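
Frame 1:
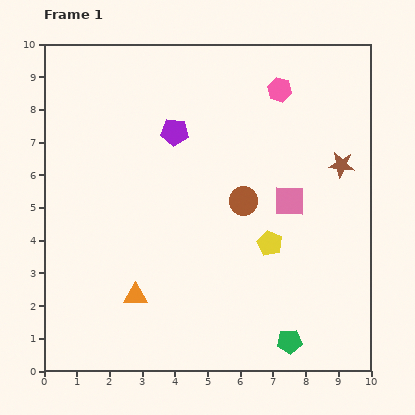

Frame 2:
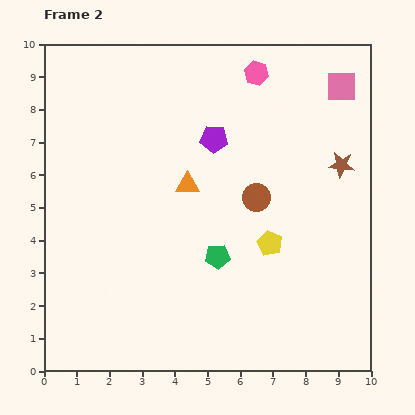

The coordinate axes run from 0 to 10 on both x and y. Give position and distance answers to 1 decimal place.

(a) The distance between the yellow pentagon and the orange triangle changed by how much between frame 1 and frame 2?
-1.3

Distance in frame 1: 4.4. Distance in frame 2: 3.1.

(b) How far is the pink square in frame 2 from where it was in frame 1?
3.8

The pink square moved from (7.5, 5.2) to (9.1, 8.7), a distance of √(1.6² + 3.5²) ≈ 3.8.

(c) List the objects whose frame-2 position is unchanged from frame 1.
the brown star, the yellow pentagon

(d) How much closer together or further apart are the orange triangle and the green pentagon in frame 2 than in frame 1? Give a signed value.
-2.5

Distance in frame 1: 4.9. Distance in frame 2: 2.4.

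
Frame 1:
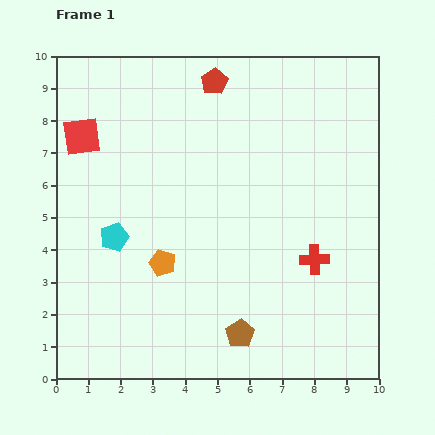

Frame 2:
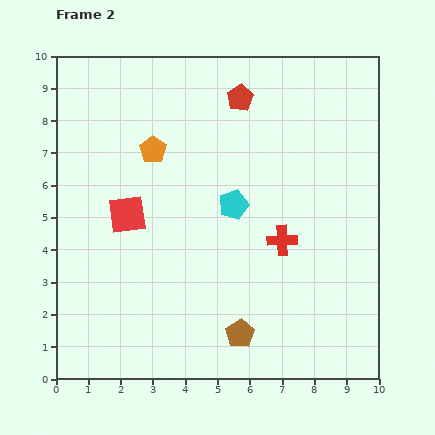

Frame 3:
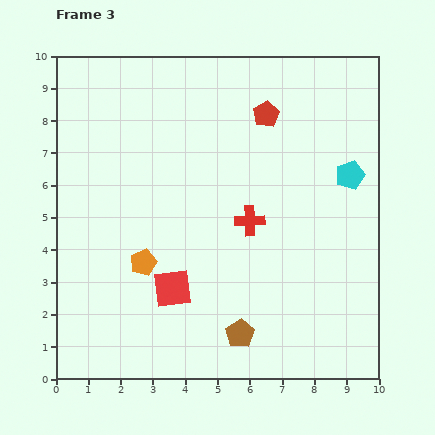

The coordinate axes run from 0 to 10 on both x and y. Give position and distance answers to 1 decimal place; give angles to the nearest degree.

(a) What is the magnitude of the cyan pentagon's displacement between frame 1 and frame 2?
3.8

The cyan pentagon moved from (1.8, 4.4) to (5.5, 5.4), a distance of √(3.7² + 1.0²) ≈ 3.8.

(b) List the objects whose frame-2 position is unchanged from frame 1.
the brown pentagon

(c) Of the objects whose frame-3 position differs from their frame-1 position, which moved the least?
the orange pentagon

(moved 0.6)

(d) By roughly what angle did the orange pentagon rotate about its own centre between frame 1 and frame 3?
30° clockwise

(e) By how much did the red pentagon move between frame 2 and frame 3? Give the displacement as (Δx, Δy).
(0.8, -0.5)

The red pentagon was at (5.7, 8.7) in frame 2 and (6.5, 8.2) in frame 3.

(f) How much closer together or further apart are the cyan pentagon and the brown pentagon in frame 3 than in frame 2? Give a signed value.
+2.0

Distance in frame 2: 4.0. Distance in frame 3: 6.0.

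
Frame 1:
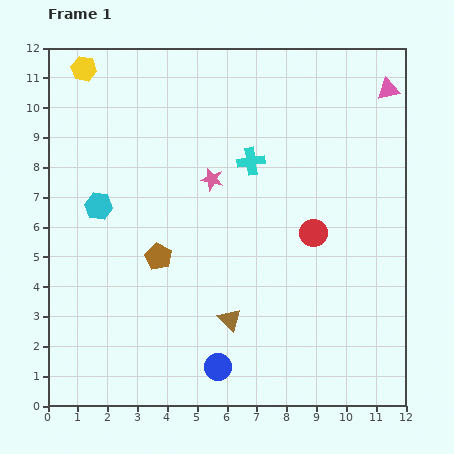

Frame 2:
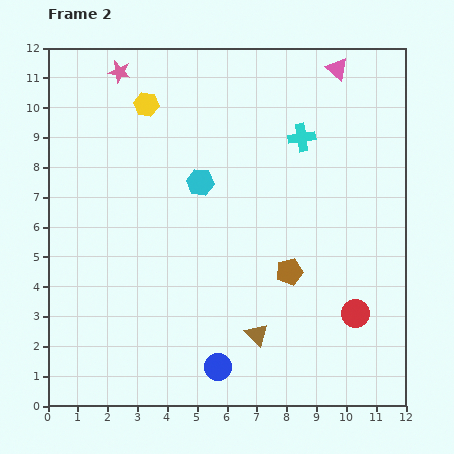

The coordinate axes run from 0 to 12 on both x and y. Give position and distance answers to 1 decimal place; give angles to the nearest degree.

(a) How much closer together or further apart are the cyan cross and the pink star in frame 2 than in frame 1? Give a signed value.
+5.1

Distance in frame 1: 1.4. Distance in frame 2: 6.5.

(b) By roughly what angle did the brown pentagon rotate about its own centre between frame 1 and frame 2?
30° clockwise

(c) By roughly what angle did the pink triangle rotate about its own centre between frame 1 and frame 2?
51° clockwise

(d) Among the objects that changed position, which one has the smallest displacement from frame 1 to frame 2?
the brown triangle

(moved 1.0)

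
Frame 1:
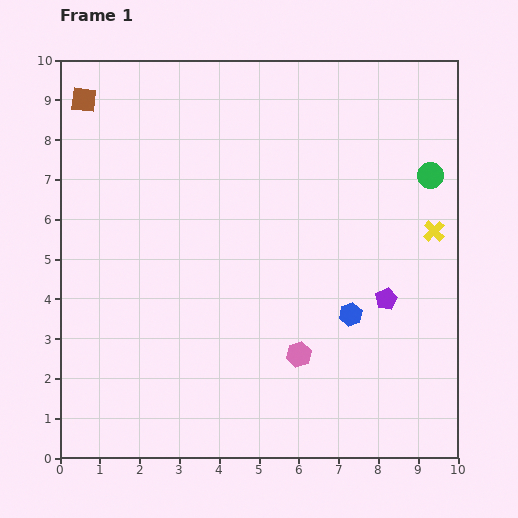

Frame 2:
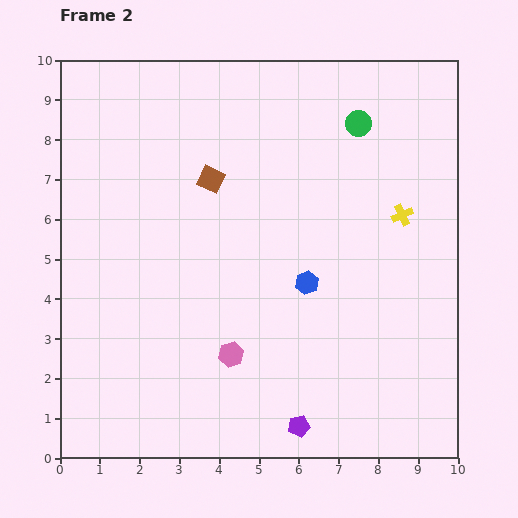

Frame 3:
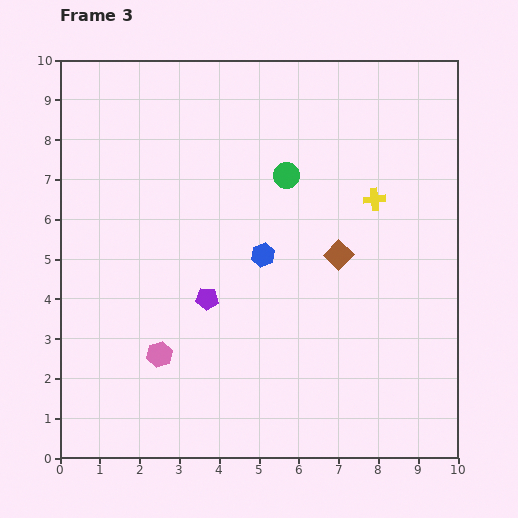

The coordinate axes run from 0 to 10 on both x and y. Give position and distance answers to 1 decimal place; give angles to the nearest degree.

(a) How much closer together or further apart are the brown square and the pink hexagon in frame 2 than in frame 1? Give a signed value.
-4.0

Distance in frame 1: 8.4. Distance in frame 2: 4.4.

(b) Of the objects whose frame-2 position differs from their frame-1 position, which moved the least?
the yellow cross

(moved 0.9)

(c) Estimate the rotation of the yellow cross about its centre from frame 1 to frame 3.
38° clockwise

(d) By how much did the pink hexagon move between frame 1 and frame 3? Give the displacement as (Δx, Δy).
(-3.5, 0.0)

The pink hexagon was at (6.0, 2.6) in frame 1 and (2.5, 2.6) in frame 3.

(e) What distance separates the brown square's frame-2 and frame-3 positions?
3.7

The brown square moved from (3.8, 7.0) to (7.0, 5.1), a distance of √(3.2² + 1.9²) ≈ 3.7.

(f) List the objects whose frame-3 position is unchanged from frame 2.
none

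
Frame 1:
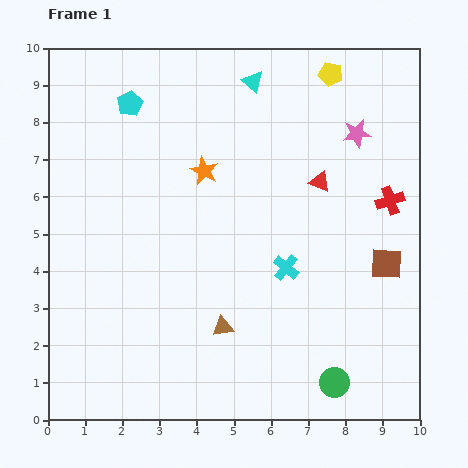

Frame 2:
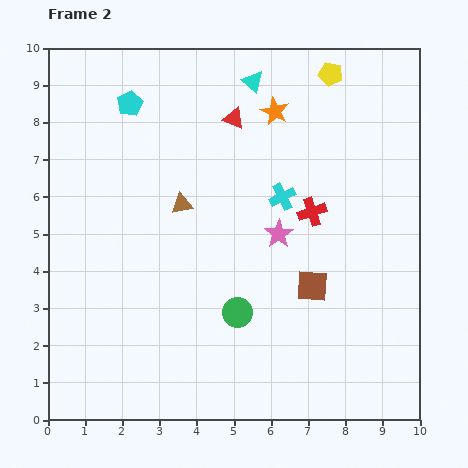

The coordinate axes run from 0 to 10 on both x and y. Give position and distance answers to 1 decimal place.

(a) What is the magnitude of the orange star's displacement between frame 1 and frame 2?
2.5

The orange star moved from (4.2, 6.7) to (6.1, 8.3), a distance of √(1.9² + 1.6²) ≈ 2.5.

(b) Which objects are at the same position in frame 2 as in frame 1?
the cyan triangle, the cyan pentagon, the yellow pentagon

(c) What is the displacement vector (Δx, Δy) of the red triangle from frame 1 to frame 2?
(-2.3, 1.7)

The red triangle was at (7.3, 6.4) in frame 1 and (5.0, 8.1) in frame 2.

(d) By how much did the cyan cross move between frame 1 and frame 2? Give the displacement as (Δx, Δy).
(-0.1, 1.9)

The cyan cross was at (6.4, 4.1) in frame 1 and (6.3, 6.0) in frame 2.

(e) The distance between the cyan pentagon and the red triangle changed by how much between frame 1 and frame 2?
-2.7

Distance in frame 1: 5.5. Distance in frame 2: 2.8.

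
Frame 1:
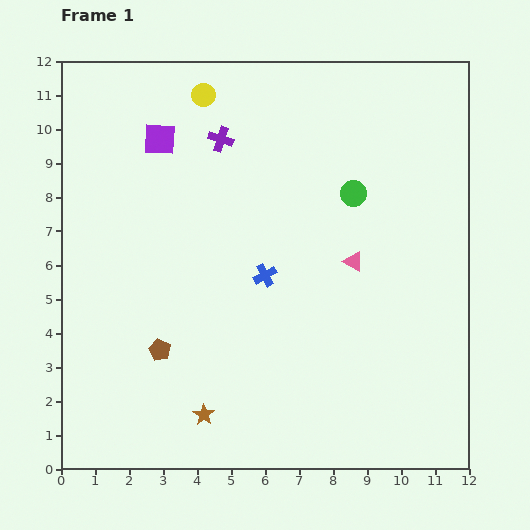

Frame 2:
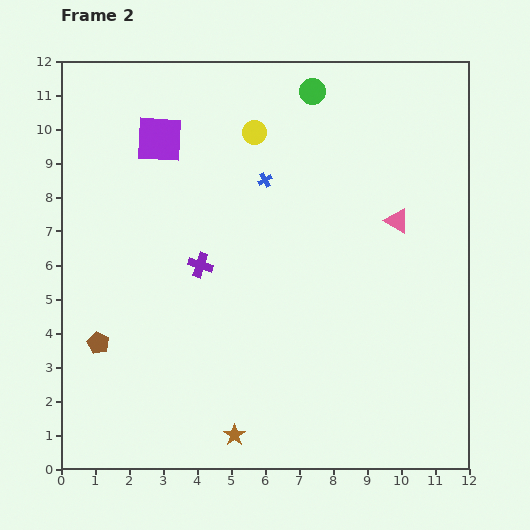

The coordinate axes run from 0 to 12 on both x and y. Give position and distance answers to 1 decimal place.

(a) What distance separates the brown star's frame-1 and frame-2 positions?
1.1

The brown star moved from (4.2, 1.6) to (5.1, 1.0), a distance of √(0.9² + 0.6²) ≈ 1.1.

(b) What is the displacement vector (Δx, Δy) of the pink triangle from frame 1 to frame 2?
(1.3, 1.2)

The pink triangle was at (8.6, 6.1) in frame 1 and (9.9, 7.3) in frame 2.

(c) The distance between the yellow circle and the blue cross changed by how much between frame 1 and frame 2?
-4.2

Distance in frame 1: 5.6. Distance in frame 2: 1.4.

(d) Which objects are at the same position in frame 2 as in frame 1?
the purple square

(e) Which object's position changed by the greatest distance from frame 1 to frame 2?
the purple cross

(moved 3.7; next 3.2)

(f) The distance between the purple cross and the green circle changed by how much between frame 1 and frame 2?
+1.9

Distance in frame 1: 4.2. Distance in frame 2: 6.1.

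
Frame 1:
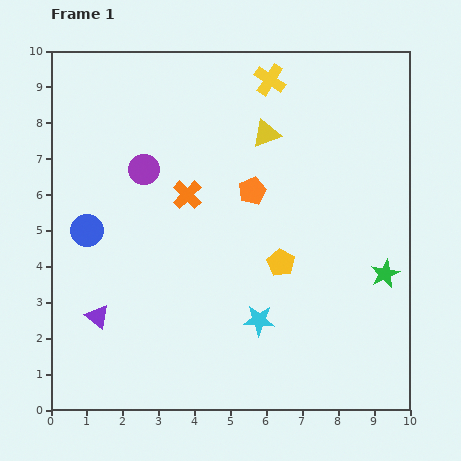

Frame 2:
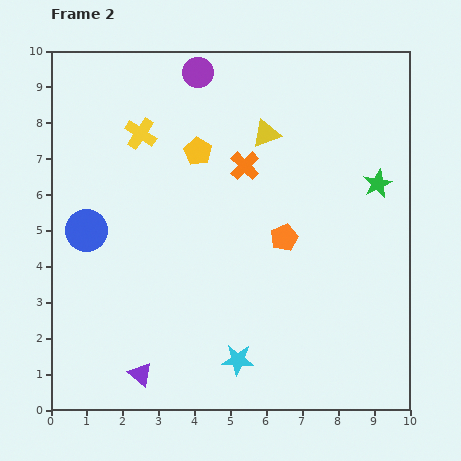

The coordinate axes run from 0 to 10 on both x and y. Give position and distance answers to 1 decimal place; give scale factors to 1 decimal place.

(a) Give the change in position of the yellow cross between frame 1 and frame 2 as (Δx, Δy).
(-3.6, -1.5)

The yellow cross was at (6.1, 9.2) in frame 1 and (2.5, 7.7) in frame 2.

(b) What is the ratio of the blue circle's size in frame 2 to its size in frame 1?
1.3×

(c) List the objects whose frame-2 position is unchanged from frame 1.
the yellow triangle, the blue circle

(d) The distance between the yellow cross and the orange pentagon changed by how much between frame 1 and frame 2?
+1.8

Distance in frame 1: 3.1. Distance in frame 2: 4.9.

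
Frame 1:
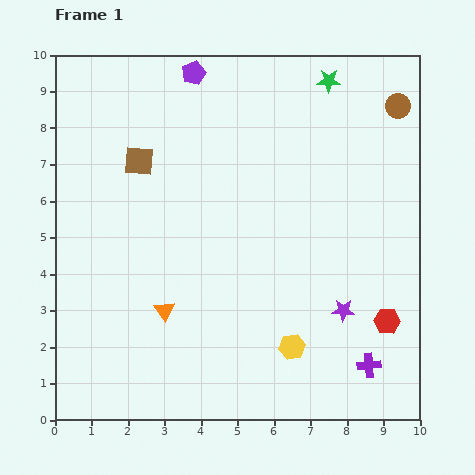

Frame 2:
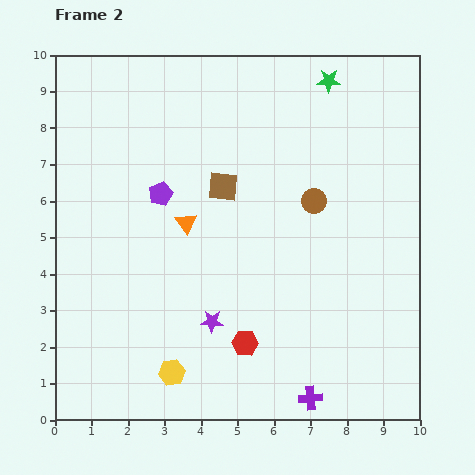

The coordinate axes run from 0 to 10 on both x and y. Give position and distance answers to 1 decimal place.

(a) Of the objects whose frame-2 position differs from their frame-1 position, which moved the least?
the purple cross

(moved 1.8)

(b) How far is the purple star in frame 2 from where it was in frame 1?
3.6

The purple star moved from (7.9, 3.0) to (4.3, 2.7), a distance of √(3.6² + 0.3²) ≈ 3.6.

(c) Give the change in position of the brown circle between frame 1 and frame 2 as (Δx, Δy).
(-2.3, -2.6)

The brown circle was at (9.4, 8.6) in frame 1 and (7.1, 6.0) in frame 2.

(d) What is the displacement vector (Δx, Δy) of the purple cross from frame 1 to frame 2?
(-1.6, -0.9)

The purple cross was at (8.6, 1.5) in frame 1 and (7.0, 0.6) in frame 2.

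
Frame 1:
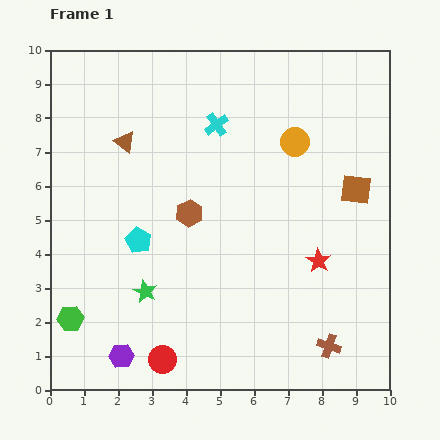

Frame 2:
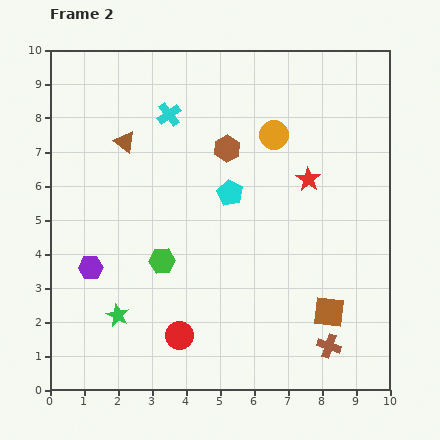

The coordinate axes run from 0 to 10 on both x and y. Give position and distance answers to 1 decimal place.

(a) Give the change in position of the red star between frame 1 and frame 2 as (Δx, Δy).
(-0.3, 2.4)

The red star was at (7.9, 3.8) in frame 1 and (7.6, 6.2) in frame 2.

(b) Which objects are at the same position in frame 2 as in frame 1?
the brown triangle, the brown cross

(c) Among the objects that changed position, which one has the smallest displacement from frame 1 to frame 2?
the orange circle

(moved 0.6)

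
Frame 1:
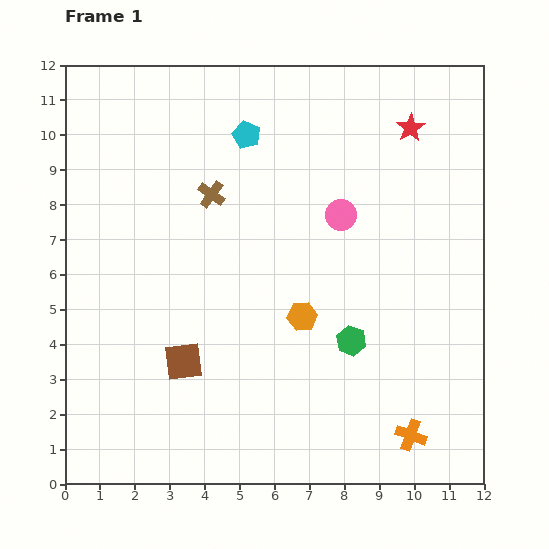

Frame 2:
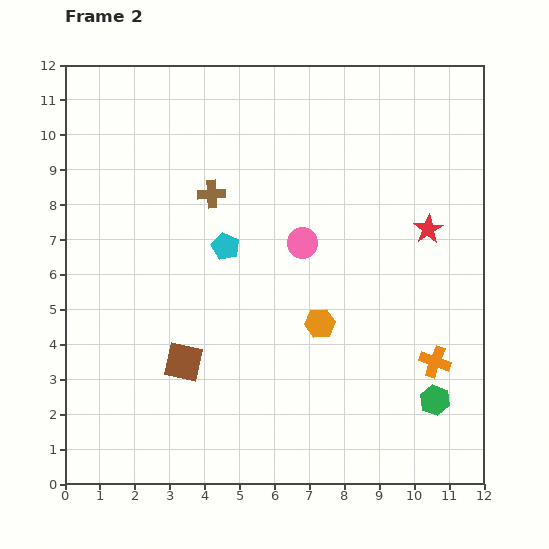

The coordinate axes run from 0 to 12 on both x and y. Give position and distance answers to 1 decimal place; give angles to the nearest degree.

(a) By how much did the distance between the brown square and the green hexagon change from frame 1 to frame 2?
+2.5

Distance in frame 1: 4.8. Distance in frame 2: 7.3.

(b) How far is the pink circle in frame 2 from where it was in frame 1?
1.4

The pink circle moved from (7.9, 7.7) to (6.8, 6.9), a distance of √(1.1² + 0.8²) ≈ 1.4.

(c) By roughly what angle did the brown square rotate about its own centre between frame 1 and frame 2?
20° clockwise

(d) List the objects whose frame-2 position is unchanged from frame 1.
the brown cross, the brown square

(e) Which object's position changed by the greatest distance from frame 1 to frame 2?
the cyan pentagon

(moved 3.3; next 2.9)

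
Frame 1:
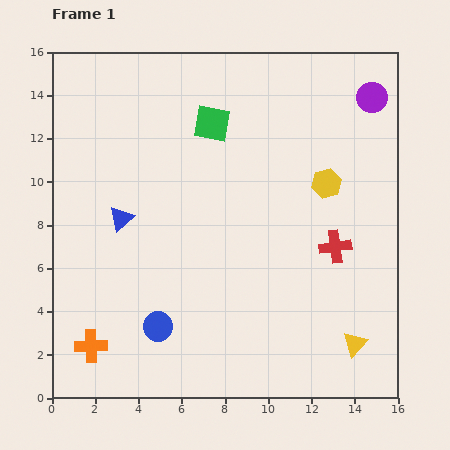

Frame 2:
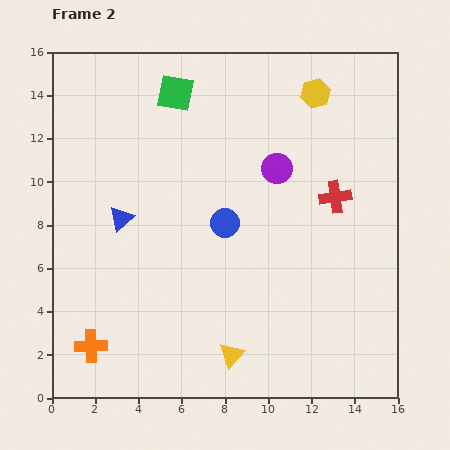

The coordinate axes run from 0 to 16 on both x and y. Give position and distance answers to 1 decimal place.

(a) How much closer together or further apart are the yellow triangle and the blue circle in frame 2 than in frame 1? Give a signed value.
-3.0

Distance in frame 1: 9.1. Distance in frame 2: 6.1.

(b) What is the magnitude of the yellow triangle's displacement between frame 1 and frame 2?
5.7

The yellow triangle moved from (14.0, 2.5) to (8.3, 2.0), a distance of √(5.7² + 0.5²) ≈ 5.7.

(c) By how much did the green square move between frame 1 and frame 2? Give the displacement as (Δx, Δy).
(-1.7, 1.4)

The green square was at (7.4, 12.7) in frame 1 and (5.7, 14.1) in frame 2.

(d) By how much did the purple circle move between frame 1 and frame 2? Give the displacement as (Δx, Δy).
(-4.4, -3.3)

The purple circle was at (14.8, 13.9) in frame 1 and (10.4, 10.6) in frame 2.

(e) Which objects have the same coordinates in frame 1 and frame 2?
the orange cross, the blue triangle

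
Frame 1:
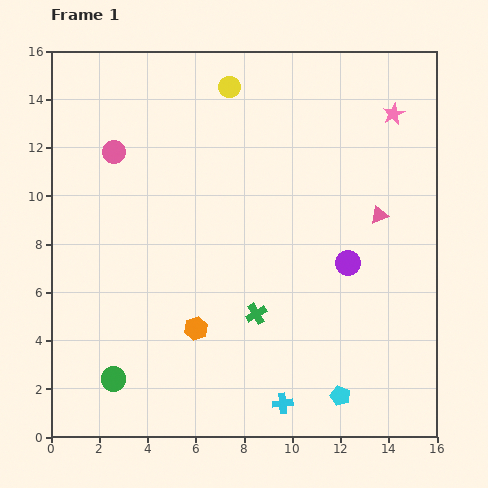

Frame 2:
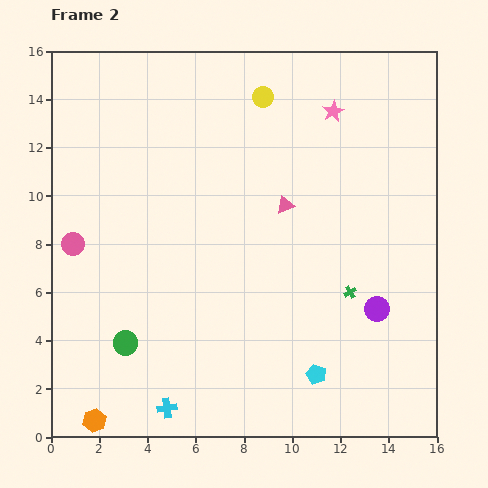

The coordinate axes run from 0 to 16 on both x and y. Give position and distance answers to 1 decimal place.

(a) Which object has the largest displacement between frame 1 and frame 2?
the orange hexagon

(moved 5.7; next 4.8)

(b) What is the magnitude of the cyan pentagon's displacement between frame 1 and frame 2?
1.3

The cyan pentagon moved from (12.0, 1.7) to (11.0, 2.6), a distance of √(1.0² + 0.9²) ≈ 1.3.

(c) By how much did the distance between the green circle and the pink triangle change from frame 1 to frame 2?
-4.2

Distance in frame 1: 12.9. Distance in frame 2: 8.7.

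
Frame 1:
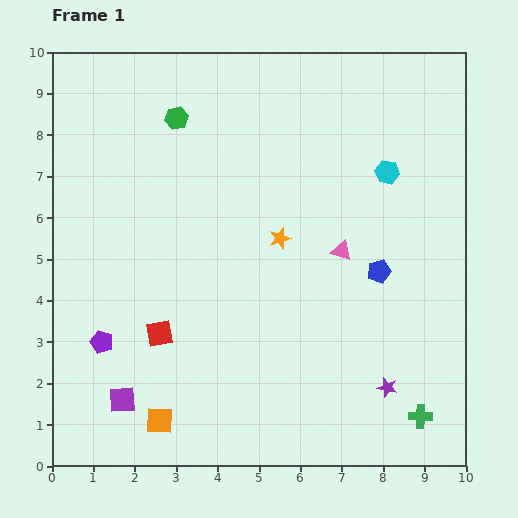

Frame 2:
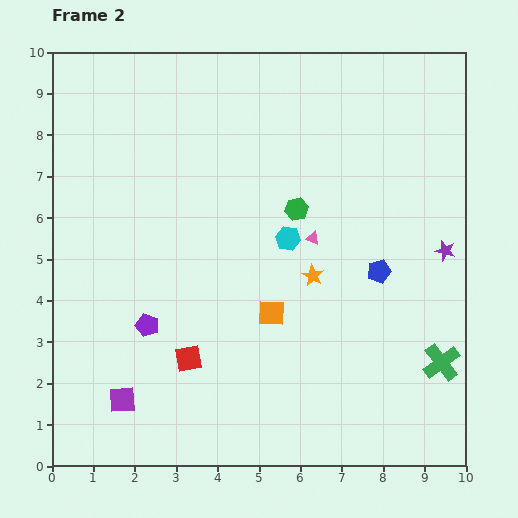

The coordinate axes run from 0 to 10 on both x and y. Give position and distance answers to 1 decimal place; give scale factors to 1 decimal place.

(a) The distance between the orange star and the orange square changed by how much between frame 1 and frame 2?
-4.0

Distance in frame 1: 5.3. Distance in frame 2: 1.3.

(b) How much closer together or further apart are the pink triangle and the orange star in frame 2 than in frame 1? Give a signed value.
-0.6

Distance in frame 1: 1.5. Distance in frame 2: 0.9.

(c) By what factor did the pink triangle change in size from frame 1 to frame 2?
0.6×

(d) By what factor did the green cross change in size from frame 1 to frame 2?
1.6×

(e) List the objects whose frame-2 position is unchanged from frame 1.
the blue pentagon, the purple square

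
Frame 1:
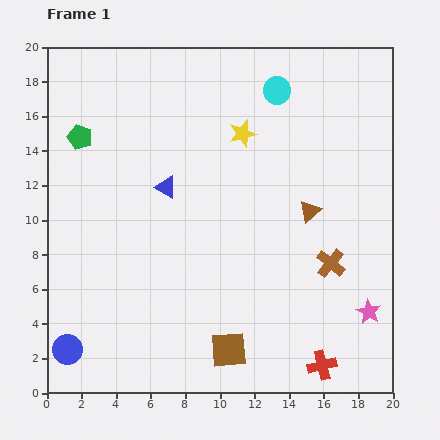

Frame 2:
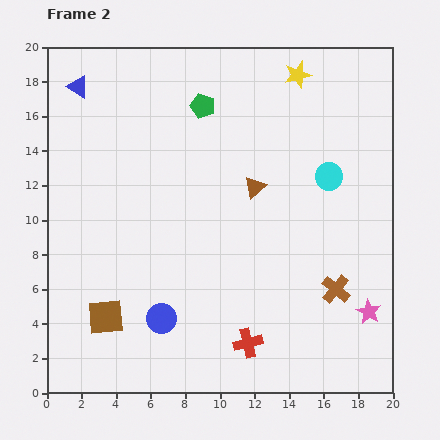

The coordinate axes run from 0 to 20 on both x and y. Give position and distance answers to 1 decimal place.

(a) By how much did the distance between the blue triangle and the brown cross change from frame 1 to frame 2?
+8.4

Distance in frame 1: 10.5. Distance in frame 2: 18.9.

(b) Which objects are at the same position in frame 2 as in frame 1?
the pink star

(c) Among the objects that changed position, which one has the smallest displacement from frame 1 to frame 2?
the brown cross

(moved 1.5)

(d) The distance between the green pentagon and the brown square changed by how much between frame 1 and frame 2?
-1.6

Distance in frame 1: 15.0. Distance in frame 2: 13.4.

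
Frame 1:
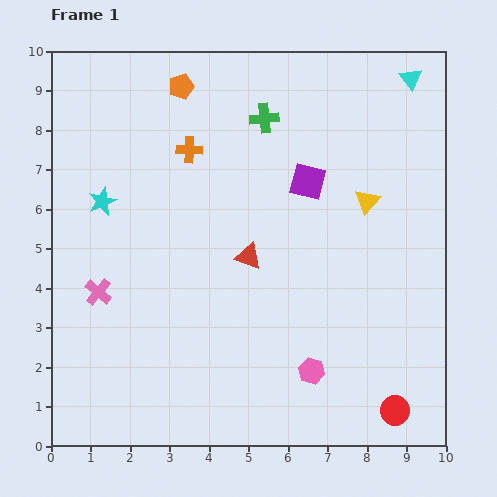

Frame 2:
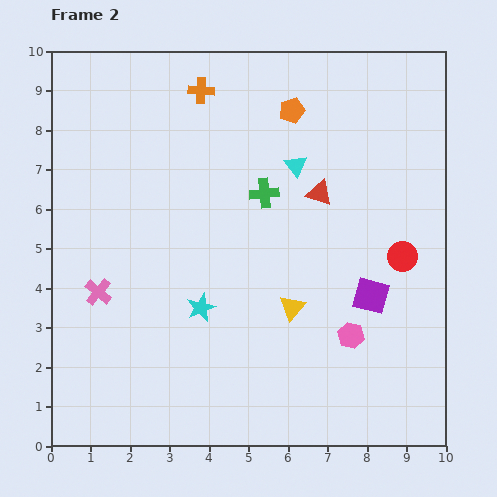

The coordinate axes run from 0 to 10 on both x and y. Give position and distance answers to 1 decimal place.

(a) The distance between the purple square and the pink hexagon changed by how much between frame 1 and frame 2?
-3.7

Distance in frame 1: 4.8. Distance in frame 2: 1.1.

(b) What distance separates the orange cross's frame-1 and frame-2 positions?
1.5

The orange cross moved from (3.5, 7.5) to (3.8, 9.0), a distance of √(0.3² + 1.5²) ≈ 1.5.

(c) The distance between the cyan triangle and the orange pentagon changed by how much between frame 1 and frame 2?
-4.4

Distance in frame 1: 5.8. Distance in frame 2: 1.4.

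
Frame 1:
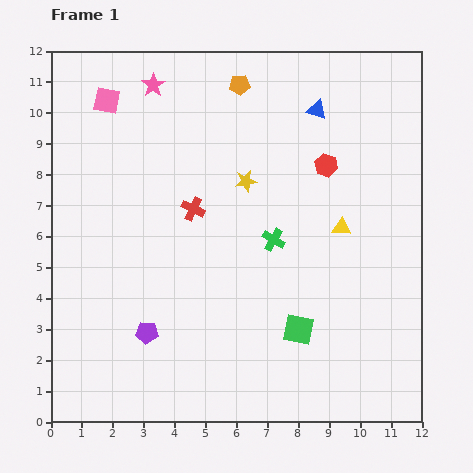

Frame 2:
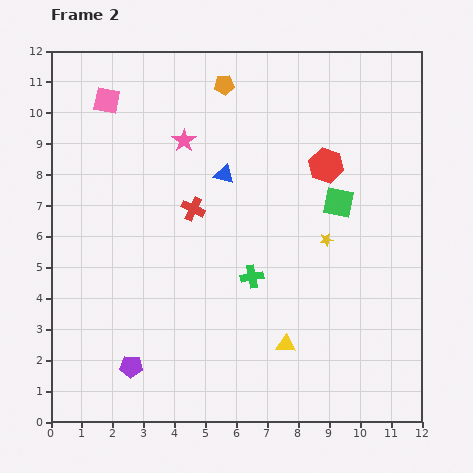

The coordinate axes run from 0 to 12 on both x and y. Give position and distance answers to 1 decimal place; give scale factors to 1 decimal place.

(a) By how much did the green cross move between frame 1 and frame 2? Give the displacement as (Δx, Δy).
(-0.7, -1.2)

The green cross was at (7.2, 5.9) in frame 1 and (6.5, 4.7) in frame 2.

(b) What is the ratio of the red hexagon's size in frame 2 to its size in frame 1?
1.5×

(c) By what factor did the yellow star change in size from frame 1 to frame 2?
0.6×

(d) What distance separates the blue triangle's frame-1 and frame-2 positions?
3.7

The blue triangle moved from (8.6, 10.1) to (5.6, 8.0), a distance of √(3.0² + 2.1²) ≈ 3.7.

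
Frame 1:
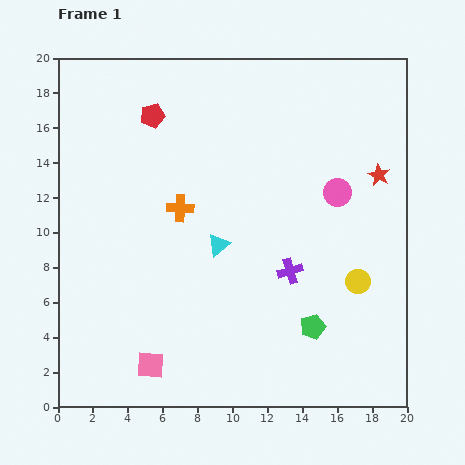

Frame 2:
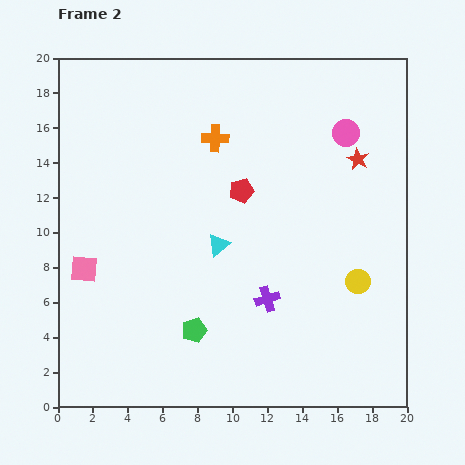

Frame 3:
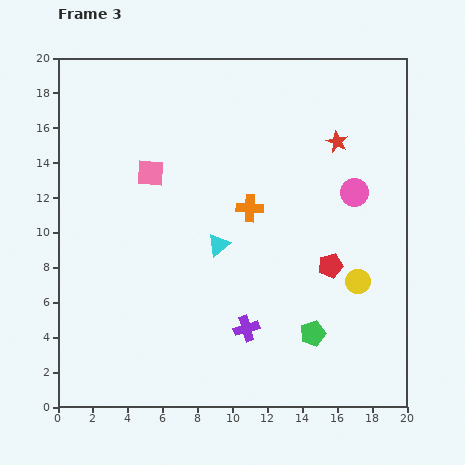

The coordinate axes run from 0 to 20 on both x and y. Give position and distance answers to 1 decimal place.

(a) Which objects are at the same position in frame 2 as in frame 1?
the cyan triangle, the yellow circle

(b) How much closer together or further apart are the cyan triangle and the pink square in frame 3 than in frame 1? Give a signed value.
-2.2

Distance in frame 1: 7.9. Distance in frame 3: 5.7.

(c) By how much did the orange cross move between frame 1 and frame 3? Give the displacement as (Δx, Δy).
(4.0, 0.0)

The orange cross was at (7.0, 11.4) in frame 1 and (11.0, 11.4) in frame 3.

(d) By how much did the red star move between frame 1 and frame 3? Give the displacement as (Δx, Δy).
(-2.4, 1.9)

The red star was at (18.4, 13.3) in frame 1 and (16.0, 15.2) in frame 3.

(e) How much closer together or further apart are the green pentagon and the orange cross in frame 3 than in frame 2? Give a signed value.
-3.1

Distance in frame 2: 11.1. Distance in frame 3: 8.0.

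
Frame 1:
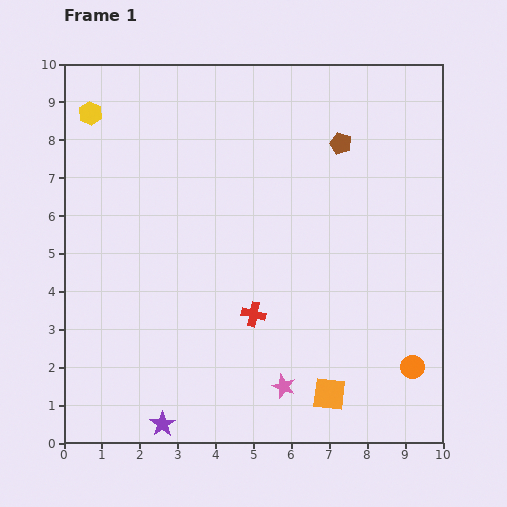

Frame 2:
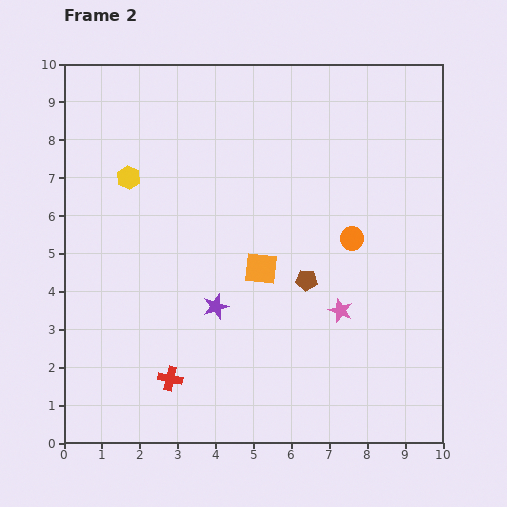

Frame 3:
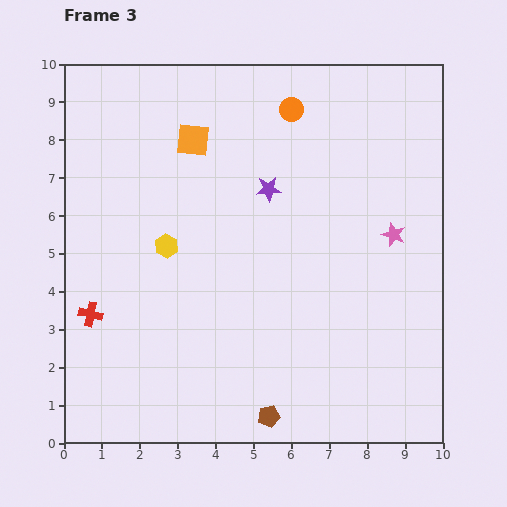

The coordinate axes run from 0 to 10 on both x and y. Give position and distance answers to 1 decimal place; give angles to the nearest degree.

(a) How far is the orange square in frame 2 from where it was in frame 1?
3.8

The orange square moved from (7.0, 1.3) to (5.2, 4.6), a distance of √(1.8² + 3.3²) ≈ 3.8.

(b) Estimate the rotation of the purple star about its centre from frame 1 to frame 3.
31° clockwise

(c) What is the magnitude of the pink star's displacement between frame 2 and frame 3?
2.4

The pink star moved from (7.3, 3.5) to (8.7, 5.5), a distance of √(1.4² + 2.0²) ≈ 2.4.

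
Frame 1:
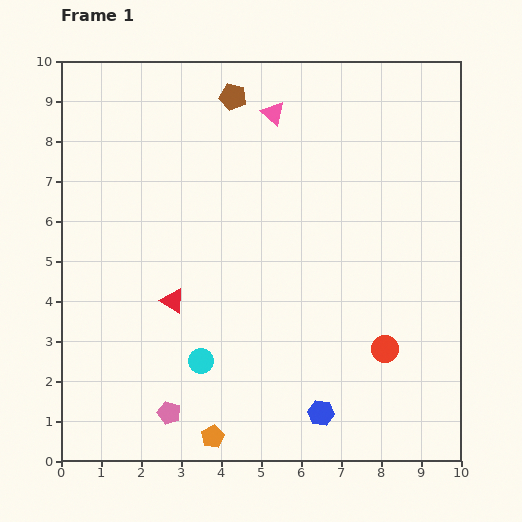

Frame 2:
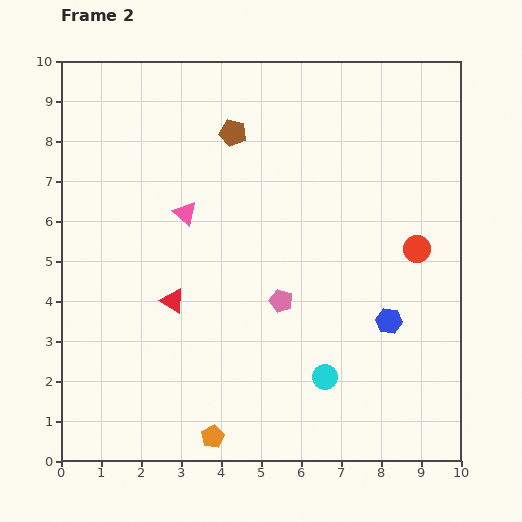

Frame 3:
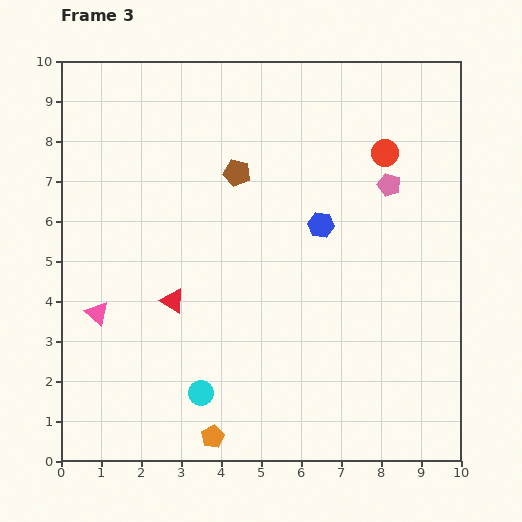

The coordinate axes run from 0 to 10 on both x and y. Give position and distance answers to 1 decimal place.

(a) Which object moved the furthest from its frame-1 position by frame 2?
the pink pentagon

(moved 4.0; next 3.3)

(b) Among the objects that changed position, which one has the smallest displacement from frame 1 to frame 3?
the cyan circle

(moved 0.8)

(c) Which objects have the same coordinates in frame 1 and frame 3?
the red triangle, the orange pentagon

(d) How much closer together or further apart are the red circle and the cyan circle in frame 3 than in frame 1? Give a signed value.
+3.0

Distance in frame 1: 4.6. Distance in frame 3: 7.6.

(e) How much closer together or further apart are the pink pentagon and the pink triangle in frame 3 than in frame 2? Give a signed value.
+4.7

Distance in frame 2: 3.3. Distance in frame 3: 8.0.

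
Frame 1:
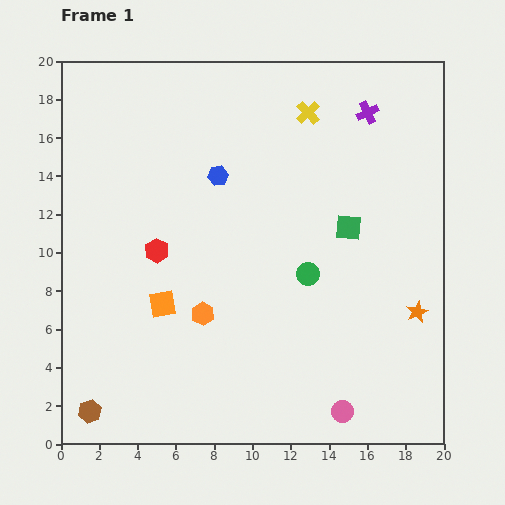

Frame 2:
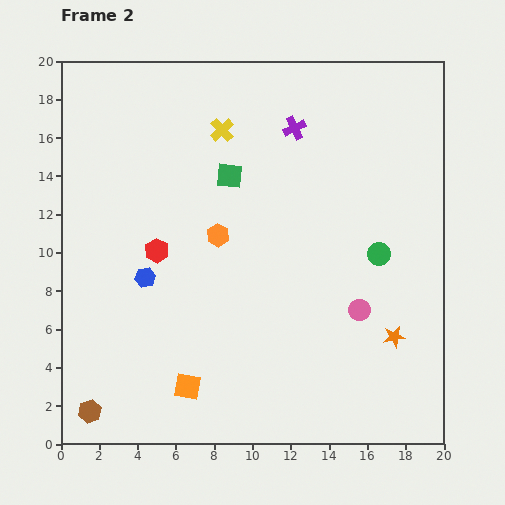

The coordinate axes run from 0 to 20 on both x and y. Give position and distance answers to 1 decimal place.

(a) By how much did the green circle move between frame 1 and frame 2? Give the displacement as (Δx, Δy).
(3.7, 1.0)

The green circle was at (12.9, 8.9) in frame 1 and (16.6, 9.9) in frame 2.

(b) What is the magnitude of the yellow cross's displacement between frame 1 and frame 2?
4.6

The yellow cross moved from (12.9, 17.3) to (8.4, 16.4), a distance of √(4.5² + 0.9²) ≈ 4.6.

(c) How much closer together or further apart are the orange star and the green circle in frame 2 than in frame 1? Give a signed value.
-1.6

Distance in frame 1: 6.0. Distance in frame 2: 4.4.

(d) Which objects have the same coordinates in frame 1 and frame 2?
the red hexagon, the brown hexagon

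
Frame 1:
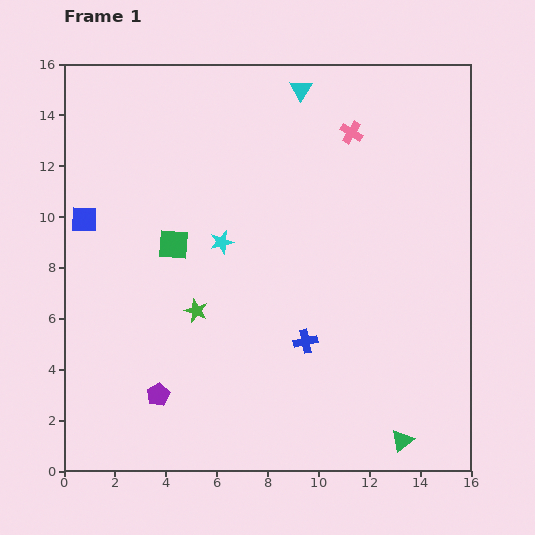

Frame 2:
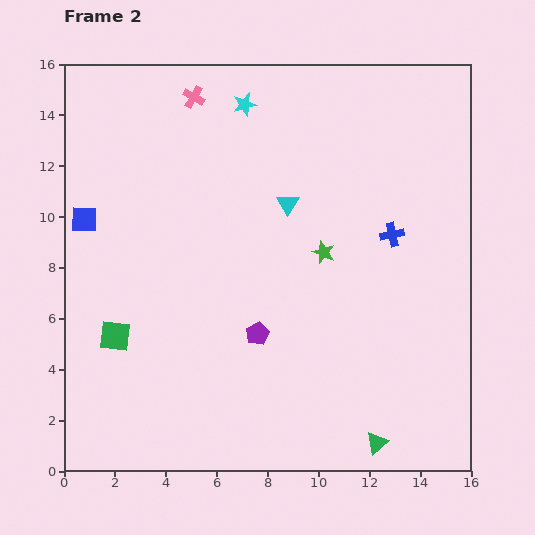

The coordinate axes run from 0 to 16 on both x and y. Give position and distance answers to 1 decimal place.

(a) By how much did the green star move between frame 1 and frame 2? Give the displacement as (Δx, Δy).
(5.0, 2.3)

The green star was at (5.2, 6.3) in frame 1 and (10.2, 8.6) in frame 2.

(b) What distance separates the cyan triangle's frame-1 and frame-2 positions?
4.5

The cyan triangle moved from (9.3, 15.0) to (8.8, 10.5), a distance of √(0.5² + 4.5²) ≈ 4.5.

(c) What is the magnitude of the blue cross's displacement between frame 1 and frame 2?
5.4

The blue cross moved from (9.5, 5.1) to (12.9, 9.3), a distance of √(3.4² + 4.2²) ≈ 5.4.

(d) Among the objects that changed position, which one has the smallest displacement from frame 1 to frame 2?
the green triangle

(moved 1.0)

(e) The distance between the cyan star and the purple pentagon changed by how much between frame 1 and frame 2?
+2.5

Distance in frame 1: 6.5. Distance in frame 2: 9.0.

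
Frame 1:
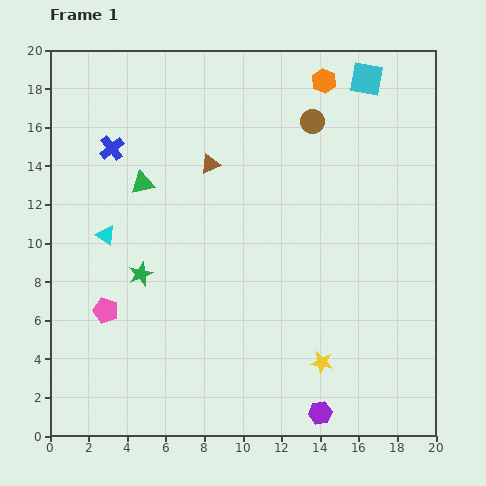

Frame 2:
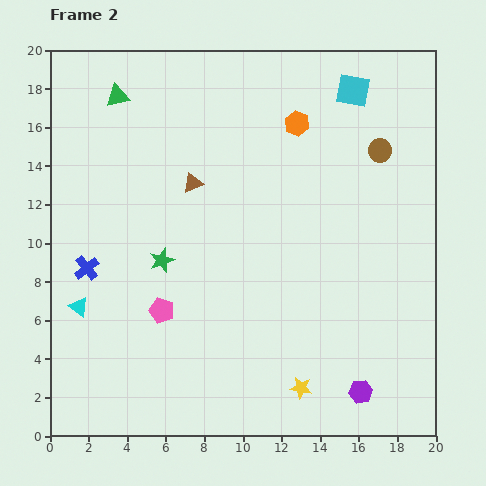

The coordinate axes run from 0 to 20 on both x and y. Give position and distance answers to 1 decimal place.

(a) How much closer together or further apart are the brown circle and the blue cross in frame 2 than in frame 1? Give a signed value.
+5.9

Distance in frame 1: 10.5. Distance in frame 2: 16.4.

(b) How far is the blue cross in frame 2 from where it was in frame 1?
6.3

The blue cross moved from (3.2, 14.9) to (1.9, 8.7), a distance of √(1.3² + 6.2²) ≈ 6.3.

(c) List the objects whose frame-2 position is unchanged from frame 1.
none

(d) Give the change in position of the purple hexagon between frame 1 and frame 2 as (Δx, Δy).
(2.1, 1.1)

The purple hexagon was at (14.0, 1.2) in frame 1 and (16.1, 2.3) in frame 2.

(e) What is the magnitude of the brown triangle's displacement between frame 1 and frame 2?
1.3

The brown triangle moved from (8.3, 14.1) to (7.4, 13.1), a distance of √(0.9² + 1.0²) ≈ 1.3.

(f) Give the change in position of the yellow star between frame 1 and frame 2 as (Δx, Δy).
(-1.1, -1.3)

The yellow star was at (14.1, 3.8) in frame 1 and (13.0, 2.5) in frame 2.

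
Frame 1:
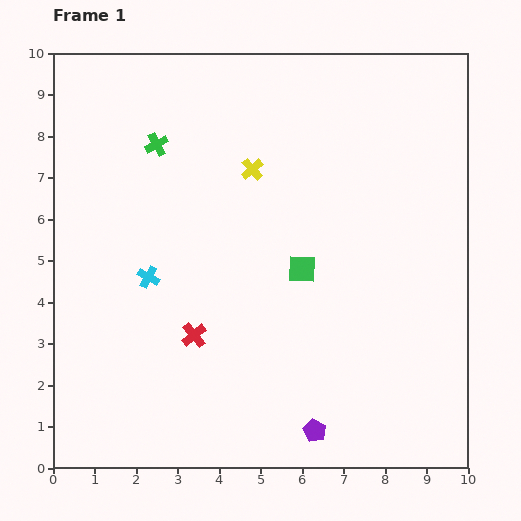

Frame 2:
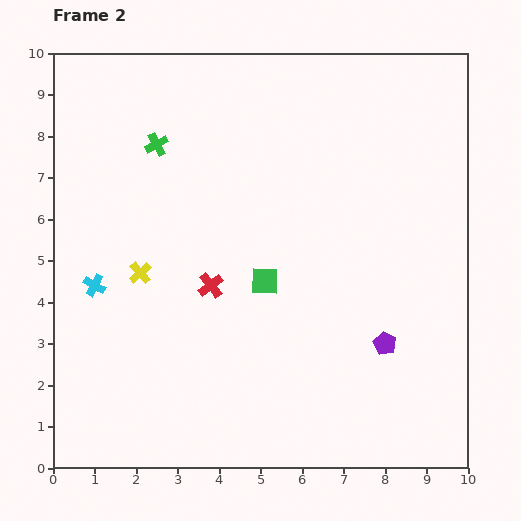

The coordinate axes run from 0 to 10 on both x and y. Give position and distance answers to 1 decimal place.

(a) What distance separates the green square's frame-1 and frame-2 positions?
0.9

The green square moved from (6.0, 4.8) to (5.1, 4.5), a distance of √(0.9² + 0.3²) ≈ 0.9.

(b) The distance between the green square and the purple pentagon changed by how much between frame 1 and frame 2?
-0.6

Distance in frame 1: 3.9. Distance in frame 2: 3.3.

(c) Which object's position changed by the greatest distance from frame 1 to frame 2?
the yellow cross

(moved 3.7; next 2.7)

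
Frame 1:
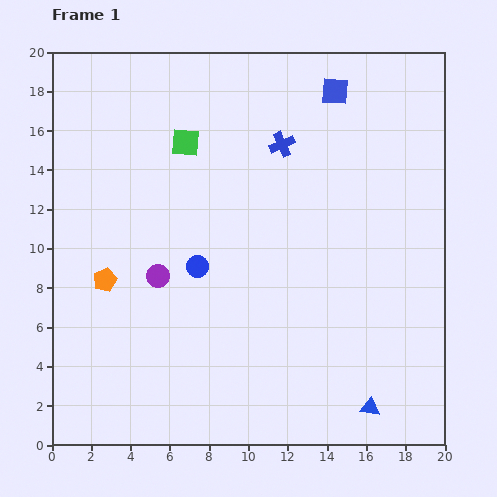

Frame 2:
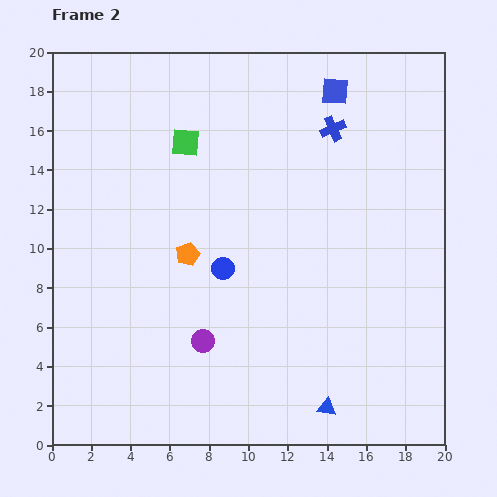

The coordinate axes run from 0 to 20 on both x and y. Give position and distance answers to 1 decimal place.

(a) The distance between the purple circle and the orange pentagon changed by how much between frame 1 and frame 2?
+1.8

Distance in frame 1: 2.7. Distance in frame 2: 4.5.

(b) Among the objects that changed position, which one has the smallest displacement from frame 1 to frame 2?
the blue circle

(moved 1.3)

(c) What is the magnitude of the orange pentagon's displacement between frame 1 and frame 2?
4.4

The orange pentagon moved from (2.7, 8.4) to (6.9, 9.7), a distance of √(4.2² + 1.3²) ≈ 4.4.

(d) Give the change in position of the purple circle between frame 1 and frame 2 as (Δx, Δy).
(2.3, -3.3)

The purple circle was at (5.4, 8.6) in frame 1 and (7.7, 5.3) in frame 2.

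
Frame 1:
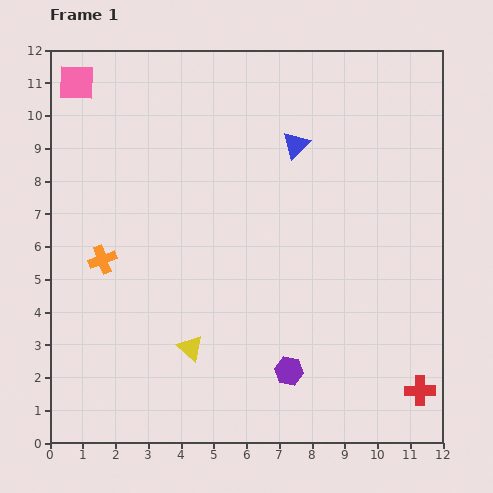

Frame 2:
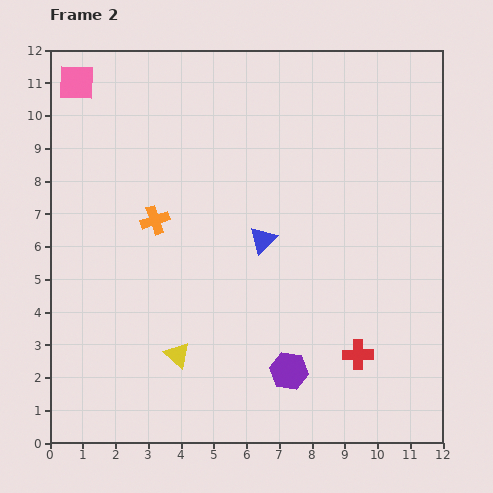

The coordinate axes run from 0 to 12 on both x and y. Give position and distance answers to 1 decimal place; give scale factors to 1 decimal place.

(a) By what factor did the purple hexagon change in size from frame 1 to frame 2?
1.3×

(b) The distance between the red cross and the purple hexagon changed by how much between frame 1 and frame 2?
-1.8

Distance in frame 1: 4.0. Distance in frame 2: 2.2.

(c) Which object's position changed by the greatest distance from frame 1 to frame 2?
the blue triangle

(moved 3.1; next 2.2)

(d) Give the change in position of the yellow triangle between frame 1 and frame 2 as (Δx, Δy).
(-0.4, -0.2)

The yellow triangle was at (4.3, 2.9) in frame 1 and (3.9, 2.7) in frame 2.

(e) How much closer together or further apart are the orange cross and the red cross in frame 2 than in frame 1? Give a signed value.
-3.1

Distance in frame 1: 10.5. Distance in frame 2: 7.4.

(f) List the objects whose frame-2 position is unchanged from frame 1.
the purple hexagon, the pink square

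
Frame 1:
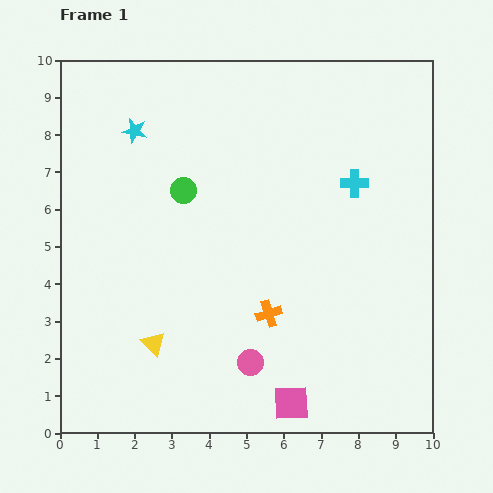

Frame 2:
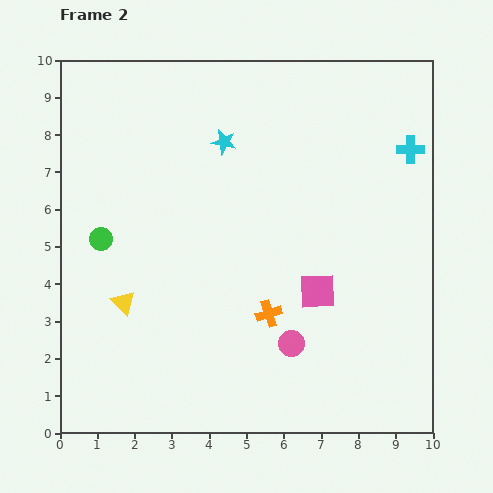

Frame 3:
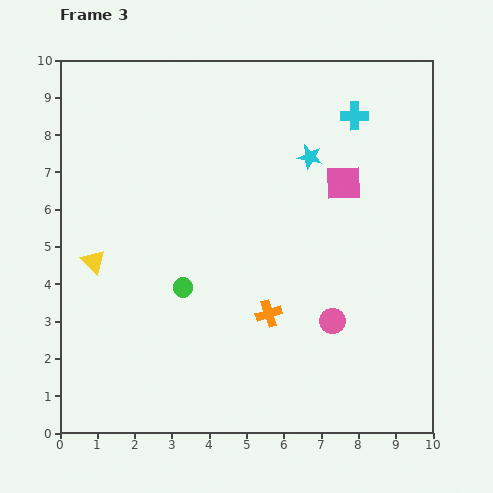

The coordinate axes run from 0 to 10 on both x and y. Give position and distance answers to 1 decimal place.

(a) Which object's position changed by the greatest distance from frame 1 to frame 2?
the pink square

(moved 3.1; next 2.6)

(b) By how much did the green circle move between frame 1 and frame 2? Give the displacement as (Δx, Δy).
(-2.2, -1.3)

The green circle was at (3.3, 6.5) in frame 1 and (1.1, 5.2) in frame 2.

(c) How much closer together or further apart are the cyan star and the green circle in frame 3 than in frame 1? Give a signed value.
+2.8

Distance in frame 1: 2.1. Distance in frame 3: 4.9.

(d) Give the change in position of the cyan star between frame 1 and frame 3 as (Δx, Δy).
(4.7, -0.7)

The cyan star was at (2.0, 8.1) in frame 1 and (6.7, 7.4) in frame 3.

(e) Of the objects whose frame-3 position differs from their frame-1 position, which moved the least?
the cyan cross

(moved 1.8)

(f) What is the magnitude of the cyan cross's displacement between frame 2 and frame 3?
1.7

The cyan cross moved from (9.4, 7.6) to (7.9, 8.5), a distance of √(1.5² + 0.9²) ≈ 1.7.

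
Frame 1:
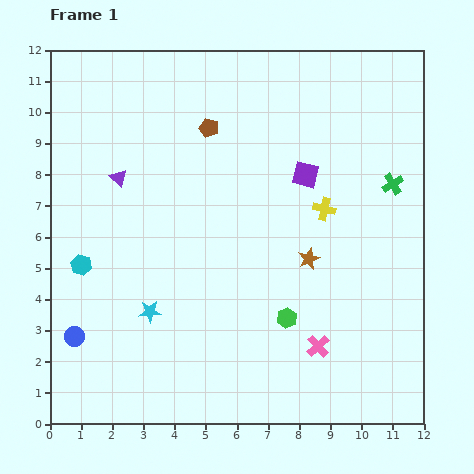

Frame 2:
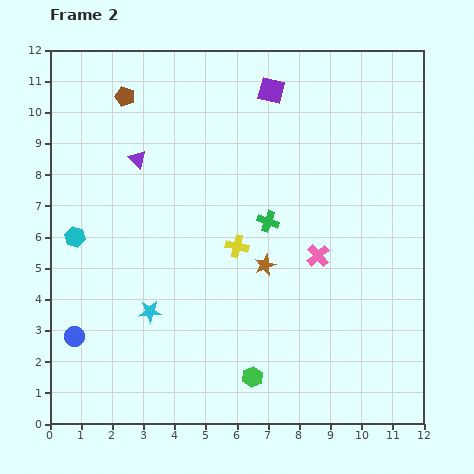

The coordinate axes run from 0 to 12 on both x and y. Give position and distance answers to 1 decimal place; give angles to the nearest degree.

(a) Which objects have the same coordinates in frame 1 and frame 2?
the blue circle, the cyan star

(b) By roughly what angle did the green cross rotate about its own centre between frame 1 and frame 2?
38° counter-clockwise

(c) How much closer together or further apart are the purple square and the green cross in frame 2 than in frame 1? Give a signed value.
+1.4

Distance in frame 1: 2.8. Distance in frame 2: 4.2.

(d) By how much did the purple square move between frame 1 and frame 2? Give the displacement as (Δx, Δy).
(-1.1, 2.7)

The purple square was at (8.2, 8.0) in frame 1 and (7.1, 10.7) in frame 2.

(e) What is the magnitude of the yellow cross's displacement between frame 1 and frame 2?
3.0

The yellow cross moved from (8.8, 6.9) to (6.0, 5.7), a distance of √(2.8² + 1.2²) ≈ 3.0.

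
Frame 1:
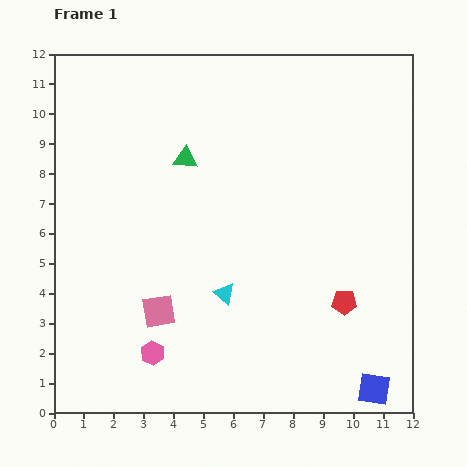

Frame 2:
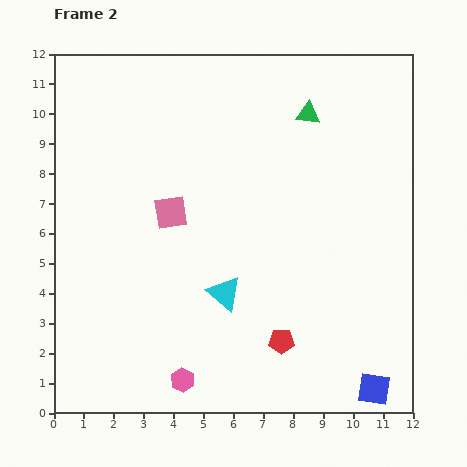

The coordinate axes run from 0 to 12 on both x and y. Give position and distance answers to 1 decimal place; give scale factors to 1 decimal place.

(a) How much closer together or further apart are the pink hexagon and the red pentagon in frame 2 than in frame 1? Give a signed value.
-3.1

Distance in frame 1: 6.6. Distance in frame 2: 3.5.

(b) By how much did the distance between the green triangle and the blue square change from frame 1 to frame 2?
-0.4

Distance in frame 1: 9.9. Distance in frame 2: 9.5.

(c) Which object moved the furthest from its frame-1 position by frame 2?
the green triangle

(moved 4.4; next 3.3)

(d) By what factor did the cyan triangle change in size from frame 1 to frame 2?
1.7×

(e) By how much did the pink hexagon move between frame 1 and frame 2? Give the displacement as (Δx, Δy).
(1.0, -0.9)

The pink hexagon was at (3.3, 2.0) in frame 1 and (4.3, 1.1) in frame 2.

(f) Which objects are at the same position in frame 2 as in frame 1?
the blue square, the cyan triangle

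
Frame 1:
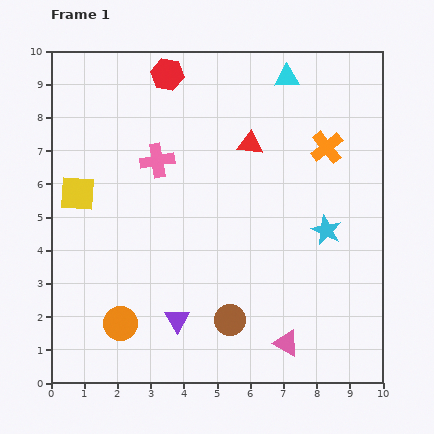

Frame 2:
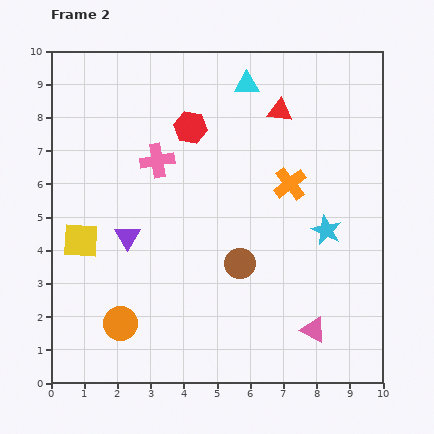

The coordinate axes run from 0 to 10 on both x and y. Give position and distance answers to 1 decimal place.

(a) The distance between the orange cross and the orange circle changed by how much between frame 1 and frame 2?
-1.6

Distance in frame 1: 8.2. Distance in frame 2: 6.6.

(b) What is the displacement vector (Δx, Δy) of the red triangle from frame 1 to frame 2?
(0.9, 1.0)

The red triangle was at (6.0, 7.2) in frame 1 and (6.9, 8.2) in frame 2.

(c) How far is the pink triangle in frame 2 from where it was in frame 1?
0.9

The pink triangle moved from (7.1, 1.2) to (7.9, 1.6), a distance of √(0.8² + 0.4²) ≈ 0.9.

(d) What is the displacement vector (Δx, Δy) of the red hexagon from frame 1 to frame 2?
(0.7, -1.6)

The red hexagon was at (3.5, 9.3) in frame 1 and (4.2, 7.7) in frame 2.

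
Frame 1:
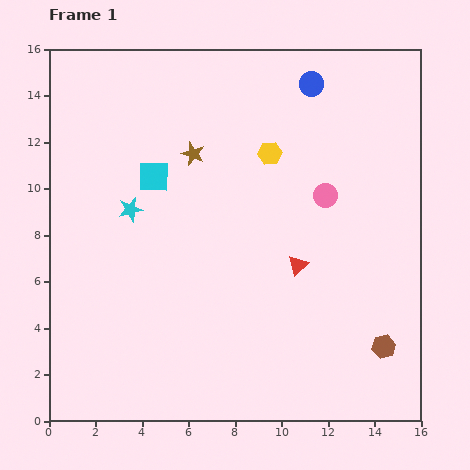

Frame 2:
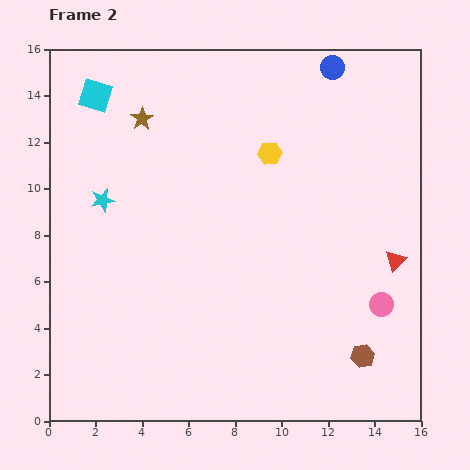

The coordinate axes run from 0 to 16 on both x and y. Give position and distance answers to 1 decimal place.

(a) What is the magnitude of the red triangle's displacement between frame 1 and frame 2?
4.2

The red triangle moved from (10.7, 6.7) to (14.9, 6.9), a distance of √(4.2² + 0.2²) ≈ 4.2.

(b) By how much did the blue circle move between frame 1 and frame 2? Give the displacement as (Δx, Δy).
(0.9, 0.7)

The blue circle was at (11.3, 14.5) in frame 1 and (12.2, 15.2) in frame 2.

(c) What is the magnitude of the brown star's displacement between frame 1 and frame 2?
2.7

The brown star moved from (6.2, 11.5) to (4.0, 13.0), a distance of √(2.2² + 1.5²) ≈ 2.7.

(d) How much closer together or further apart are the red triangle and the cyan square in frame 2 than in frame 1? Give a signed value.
+7.4

Distance in frame 1: 7.3. Distance in frame 2: 14.7.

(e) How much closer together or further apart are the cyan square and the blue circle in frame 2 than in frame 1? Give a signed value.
+2.4

Distance in frame 1: 7.9. Distance in frame 2: 10.3.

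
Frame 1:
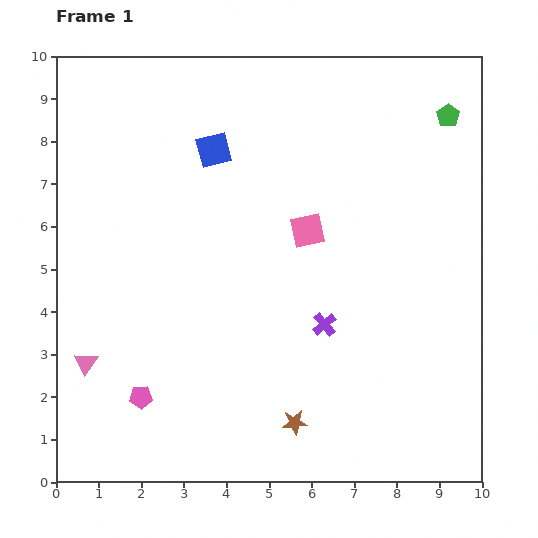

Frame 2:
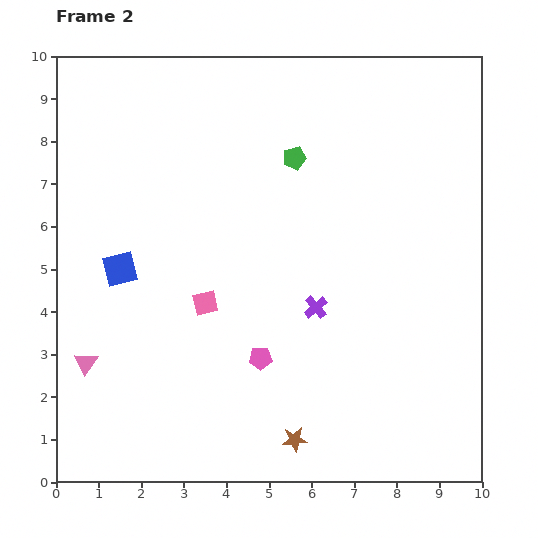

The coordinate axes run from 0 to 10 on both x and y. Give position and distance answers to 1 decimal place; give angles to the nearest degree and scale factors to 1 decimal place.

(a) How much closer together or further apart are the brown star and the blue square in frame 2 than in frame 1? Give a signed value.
-1.0

Distance in frame 1: 6.7. Distance in frame 2: 5.7.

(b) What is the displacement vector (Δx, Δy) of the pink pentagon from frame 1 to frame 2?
(2.8, 0.9)

The pink pentagon was at (2.0, 2.0) in frame 1 and (4.8, 2.9) in frame 2.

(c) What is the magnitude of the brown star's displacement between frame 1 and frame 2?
0.4

The brown star moved from (5.6, 1.4) to (5.6, 1.0), a distance of √(0.0² + 0.4²) ≈ 0.4.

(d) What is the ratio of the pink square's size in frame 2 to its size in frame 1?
0.7×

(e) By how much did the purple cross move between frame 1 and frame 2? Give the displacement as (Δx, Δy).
(-0.2, 0.4)

The purple cross was at (6.3, 3.7) in frame 1 and (6.1, 4.1) in frame 2.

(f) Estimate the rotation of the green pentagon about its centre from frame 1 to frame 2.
20° clockwise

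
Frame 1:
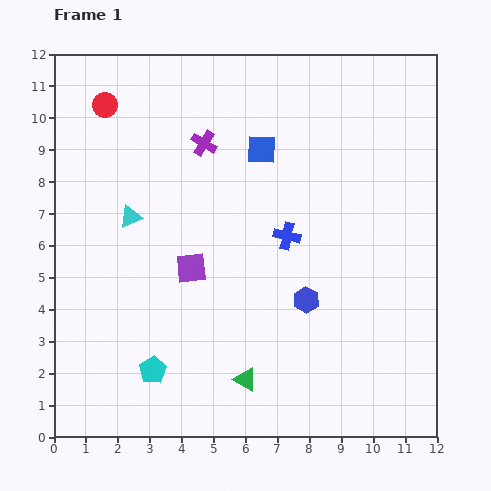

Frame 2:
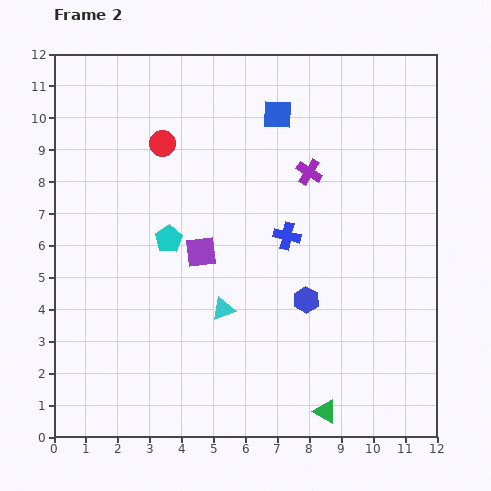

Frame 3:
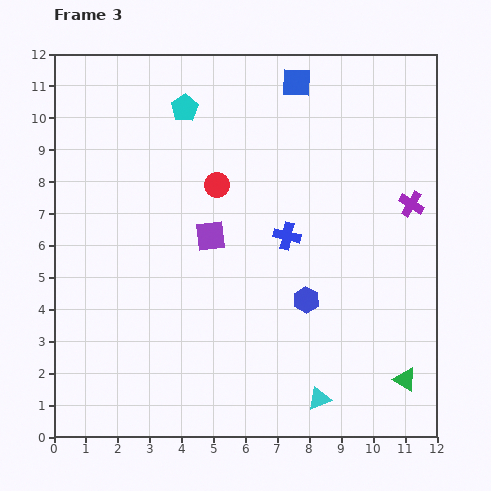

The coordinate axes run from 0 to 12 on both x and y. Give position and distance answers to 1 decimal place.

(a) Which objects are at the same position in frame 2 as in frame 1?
the blue hexagon, the blue cross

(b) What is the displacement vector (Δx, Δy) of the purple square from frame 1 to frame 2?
(0.3, 0.5)

The purple square was at (4.3, 5.3) in frame 1 and (4.6, 5.8) in frame 2.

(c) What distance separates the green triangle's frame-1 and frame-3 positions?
5.0

The green triangle moved from (6.0, 1.8) to (11.0, 1.8), a distance of √(5.0² + 0.0²) ≈ 5.0.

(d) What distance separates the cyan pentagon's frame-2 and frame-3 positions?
4.1

The cyan pentagon moved from (3.6, 6.2) to (4.1, 10.3), a distance of √(0.5² + 4.1²) ≈ 4.1.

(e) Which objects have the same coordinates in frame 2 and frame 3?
the blue hexagon, the blue cross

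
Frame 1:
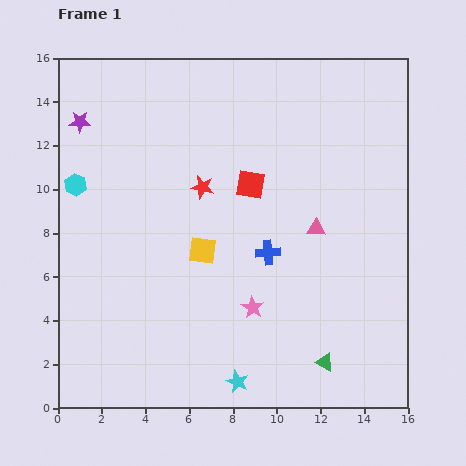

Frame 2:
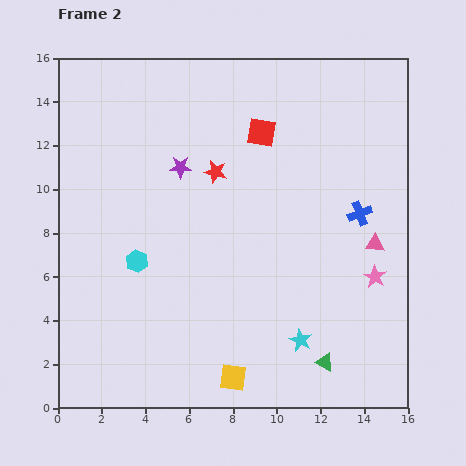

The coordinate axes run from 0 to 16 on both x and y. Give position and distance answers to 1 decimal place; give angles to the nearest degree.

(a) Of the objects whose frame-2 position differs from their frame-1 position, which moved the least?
the red star

(moved 0.9)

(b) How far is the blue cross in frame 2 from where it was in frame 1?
4.6

The blue cross moved from (9.6, 7.1) to (13.8, 8.9), a distance of √(4.2² + 1.8²) ≈ 4.6.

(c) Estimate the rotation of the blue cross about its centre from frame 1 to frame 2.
17° counter-clockwise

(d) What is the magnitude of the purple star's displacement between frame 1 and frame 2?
5.1

The purple star moved from (1.0, 13.1) to (5.6, 11.0), a distance of √(4.6² + 2.1²) ≈ 5.1.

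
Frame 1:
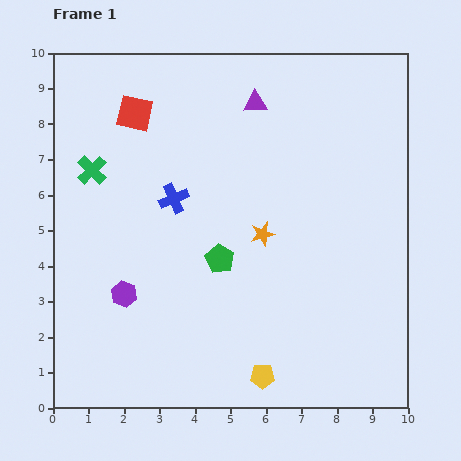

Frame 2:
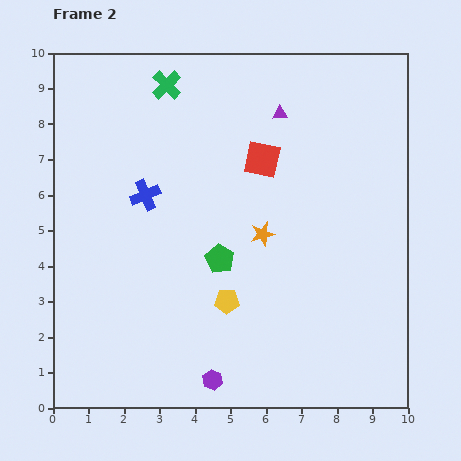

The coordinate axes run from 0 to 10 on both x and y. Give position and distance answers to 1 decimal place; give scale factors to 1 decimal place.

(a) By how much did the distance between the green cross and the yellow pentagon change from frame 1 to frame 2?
-1.2

Distance in frame 1: 7.5. Distance in frame 2: 6.3.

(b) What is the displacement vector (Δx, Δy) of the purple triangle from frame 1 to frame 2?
(0.7, -0.3)

The purple triangle was at (5.7, 8.6) in frame 1 and (6.4, 8.3) in frame 2.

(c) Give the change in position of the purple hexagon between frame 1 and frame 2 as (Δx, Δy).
(2.5, -2.4)

The purple hexagon was at (2.0, 3.2) in frame 1 and (4.5, 0.8) in frame 2.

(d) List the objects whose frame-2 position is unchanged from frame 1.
the green pentagon, the orange star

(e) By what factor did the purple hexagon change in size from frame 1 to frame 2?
0.8×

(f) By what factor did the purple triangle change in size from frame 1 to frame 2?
0.6×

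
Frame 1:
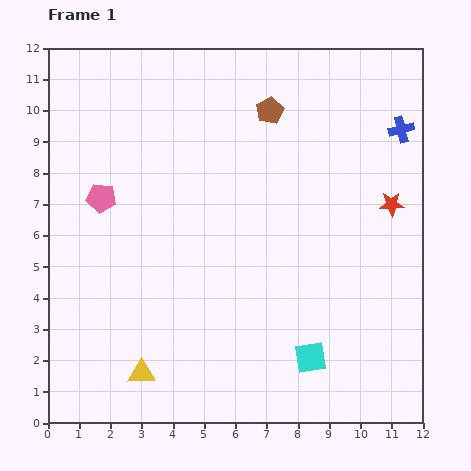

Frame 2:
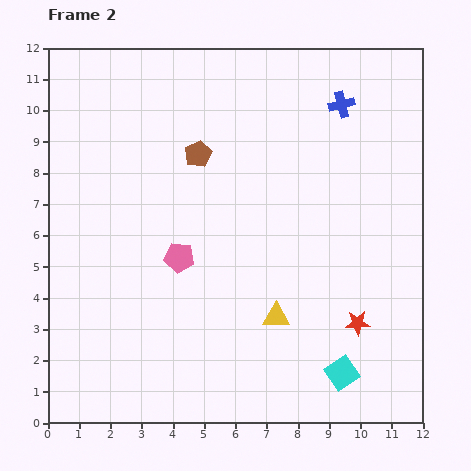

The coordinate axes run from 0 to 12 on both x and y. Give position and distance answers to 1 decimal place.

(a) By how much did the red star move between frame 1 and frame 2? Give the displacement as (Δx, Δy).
(-1.1, -3.8)

The red star was at (11.0, 7.0) in frame 1 and (9.9, 3.2) in frame 2.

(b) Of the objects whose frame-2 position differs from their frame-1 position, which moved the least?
the cyan square

(moved 1.1)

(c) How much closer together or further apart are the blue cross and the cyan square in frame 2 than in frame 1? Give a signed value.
+0.7

Distance in frame 1: 7.9. Distance in frame 2: 8.6.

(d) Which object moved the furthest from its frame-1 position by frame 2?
the yellow triangle

(moved 4.7; next 4.0)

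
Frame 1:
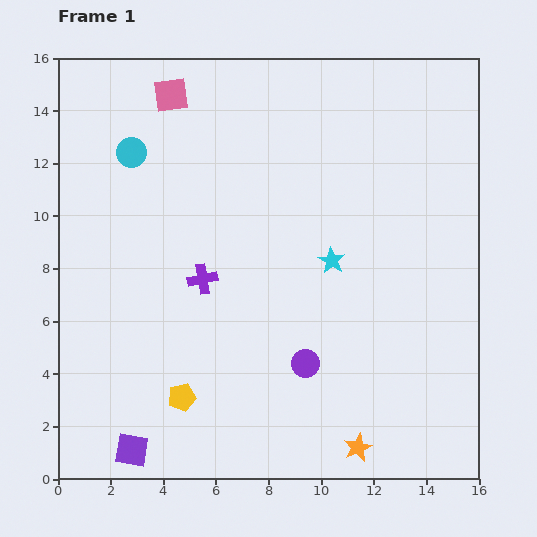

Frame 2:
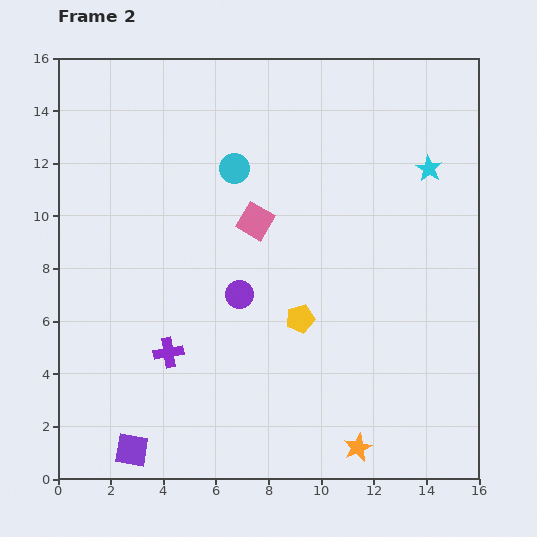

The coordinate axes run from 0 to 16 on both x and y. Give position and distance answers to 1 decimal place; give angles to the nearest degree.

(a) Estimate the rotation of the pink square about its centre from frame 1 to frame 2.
37° clockwise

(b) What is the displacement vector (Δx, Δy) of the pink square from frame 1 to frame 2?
(3.2, -4.8)

The pink square was at (4.3, 14.6) in frame 1 and (7.5, 9.8) in frame 2.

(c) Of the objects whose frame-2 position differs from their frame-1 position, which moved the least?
the purple cross

(moved 3.1)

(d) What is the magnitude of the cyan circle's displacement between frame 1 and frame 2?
3.9

The cyan circle moved from (2.8, 12.4) to (6.7, 11.8), a distance of √(3.9² + 0.6²) ≈ 3.9.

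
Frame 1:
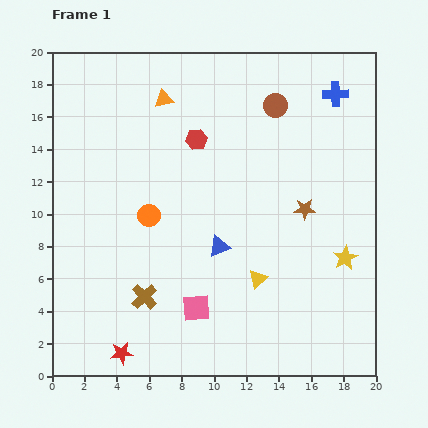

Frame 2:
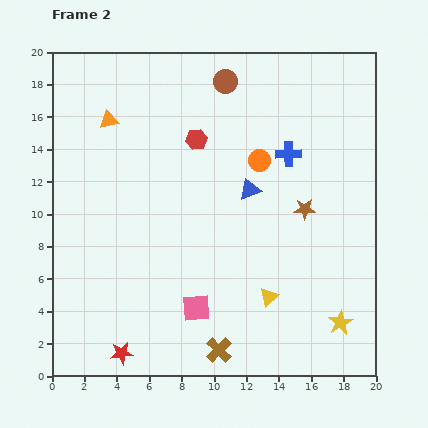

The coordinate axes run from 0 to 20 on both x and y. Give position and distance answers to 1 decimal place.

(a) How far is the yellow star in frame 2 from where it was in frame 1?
4.0

The yellow star moved from (18.1, 7.3) to (17.8, 3.3), a distance of √(0.3² + 4.0²) ≈ 4.0.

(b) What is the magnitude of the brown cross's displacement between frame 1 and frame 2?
5.7

The brown cross moved from (5.7, 4.9) to (10.3, 1.6), a distance of √(4.6² + 3.3²) ≈ 5.7.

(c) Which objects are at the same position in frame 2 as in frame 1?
the pink square, the red star, the red hexagon, the brown star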